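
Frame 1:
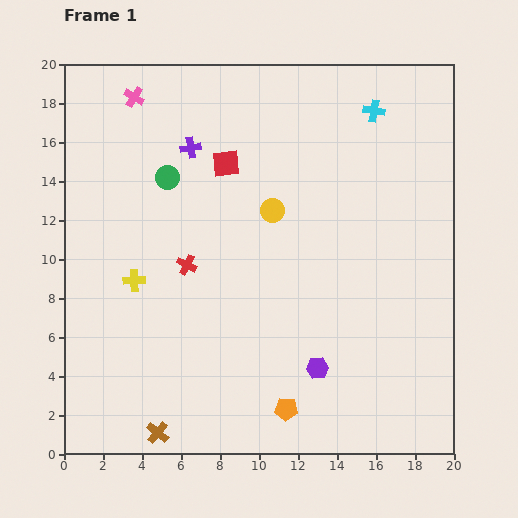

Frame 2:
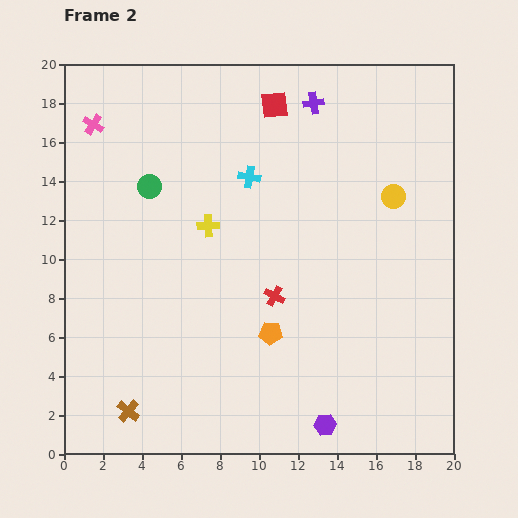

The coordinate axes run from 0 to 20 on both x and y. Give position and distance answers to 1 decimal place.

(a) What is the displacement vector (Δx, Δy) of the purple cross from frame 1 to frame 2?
(6.3, 2.3)

The purple cross was at (6.5, 15.7) in frame 1 and (12.8, 18.0) in frame 2.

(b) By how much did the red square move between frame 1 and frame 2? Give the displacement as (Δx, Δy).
(2.5, 3.0)

The red square was at (8.3, 14.9) in frame 1 and (10.8, 17.9) in frame 2.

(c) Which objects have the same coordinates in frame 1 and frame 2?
none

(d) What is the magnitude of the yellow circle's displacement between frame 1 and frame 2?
6.2

The yellow circle moved from (10.7, 12.5) to (16.9, 13.2), a distance of √(6.2² + 0.7²) ≈ 6.2.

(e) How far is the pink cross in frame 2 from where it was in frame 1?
2.5

The pink cross moved from (3.6, 18.3) to (1.5, 16.9), a distance of √(2.1² + 1.4²) ≈ 2.5.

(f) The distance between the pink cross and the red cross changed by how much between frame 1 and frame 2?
+3.8

Distance in frame 1: 9.0. Distance in frame 2: 12.8.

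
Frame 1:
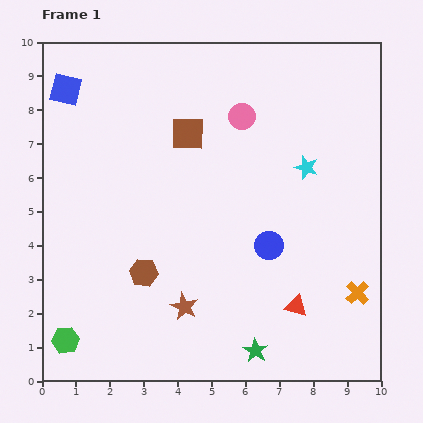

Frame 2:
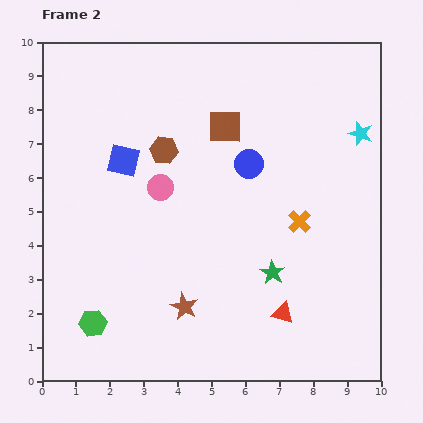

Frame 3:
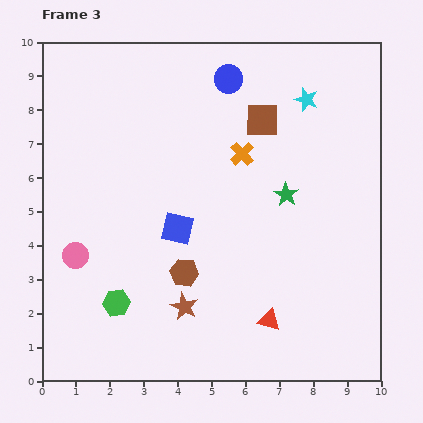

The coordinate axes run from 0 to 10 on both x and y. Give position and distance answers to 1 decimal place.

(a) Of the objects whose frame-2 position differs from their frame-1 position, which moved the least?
the red triangle

(moved 0.4)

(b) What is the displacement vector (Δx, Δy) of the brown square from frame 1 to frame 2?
(1.1, 0.2)

The brown square was at (4.3, 7.3) in frame 1 and (5.4, 7.5) in frame 2.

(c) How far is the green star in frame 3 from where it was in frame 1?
4.7

The green star moved from (6.3, 0.9) to (7.2, 5.5), a distance of √(0.9² + 4.6²) ≈ 4.7.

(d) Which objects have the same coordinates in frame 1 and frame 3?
the brown star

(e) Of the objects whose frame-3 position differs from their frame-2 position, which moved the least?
the red triangle

(moved 0.4)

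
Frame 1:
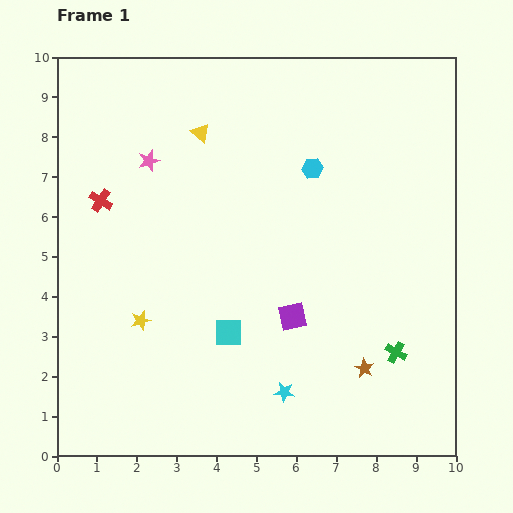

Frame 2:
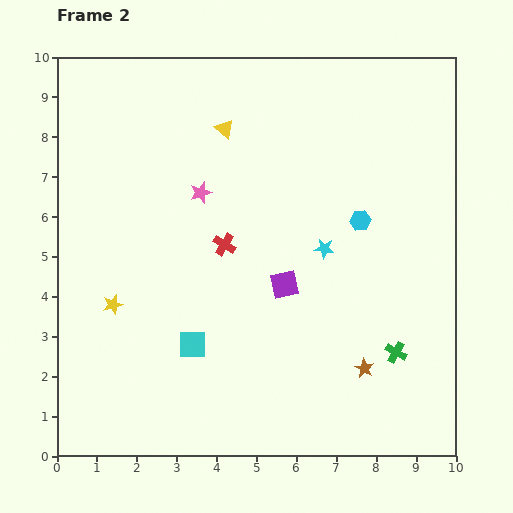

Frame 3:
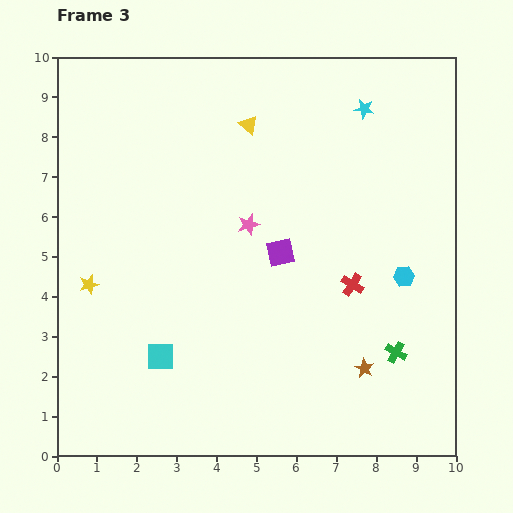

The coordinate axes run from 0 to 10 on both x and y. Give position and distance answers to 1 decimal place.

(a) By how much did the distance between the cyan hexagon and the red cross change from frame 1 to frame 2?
-1.9

Distance in frame 1: 5.4. Distance in frame 2: 3.5.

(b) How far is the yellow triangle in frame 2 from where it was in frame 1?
0.6

The yellow triangle moved from (3.6, 8.1) to (4.2, 8.2), a distance of √(0.6² + 0.1²) ≈ 0.6.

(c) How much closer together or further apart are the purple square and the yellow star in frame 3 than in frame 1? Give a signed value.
+1.1

Distance in frame 1: 3.8. Distance in frame 3: 4.9.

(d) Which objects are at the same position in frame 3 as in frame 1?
the green cross, the brown star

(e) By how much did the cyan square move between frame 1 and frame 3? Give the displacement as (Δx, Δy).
(-1.7, -0.6)

The cyan square was at (4.3, 3.1) in frame 1 and (2.6, 2.5) in frame 3.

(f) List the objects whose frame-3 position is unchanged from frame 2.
the green cross, the brown star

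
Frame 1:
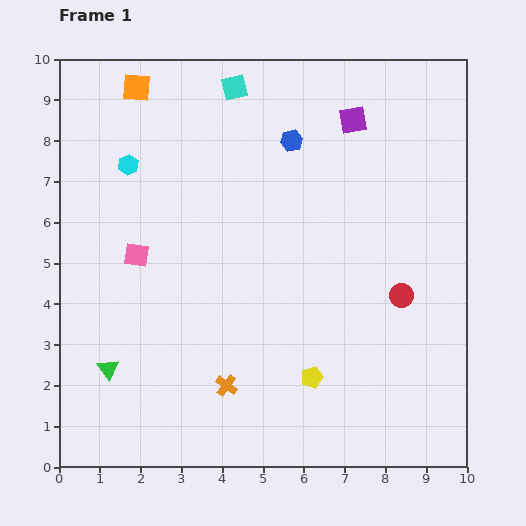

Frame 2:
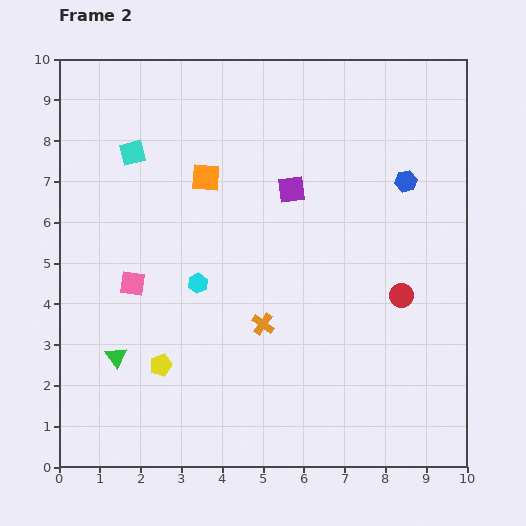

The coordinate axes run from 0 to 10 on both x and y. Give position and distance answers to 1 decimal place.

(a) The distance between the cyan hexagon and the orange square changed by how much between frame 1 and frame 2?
+0.7

Distance in frame 1: 1.9. Distance in frame 2: 2.6.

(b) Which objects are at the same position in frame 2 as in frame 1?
the red circle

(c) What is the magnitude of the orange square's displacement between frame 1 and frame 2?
2.8

The orange square moved from (1.9, 9.3) to (3.6, 7.1), a distance of √(1.7² + 2.2²) ≈ 2.8.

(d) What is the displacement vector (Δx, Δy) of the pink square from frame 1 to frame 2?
(-0.1, -0.7)

The pink square was at (1.9, 5.2) in frame 1 and (1.8, 4.5) in frame 2.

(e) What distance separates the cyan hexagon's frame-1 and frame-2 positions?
3.4

The cyan hexagon moved from (1.7, 7.4) to (3.4, 4.5), a distance of √(1.7² + 2.9²) ≈ 3.4.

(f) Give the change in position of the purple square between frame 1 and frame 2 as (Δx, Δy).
(-1.5, -1.7)

The purple square was at (7.2, 8.5) in frame 1 and (5.7, 6.8) in frame 2.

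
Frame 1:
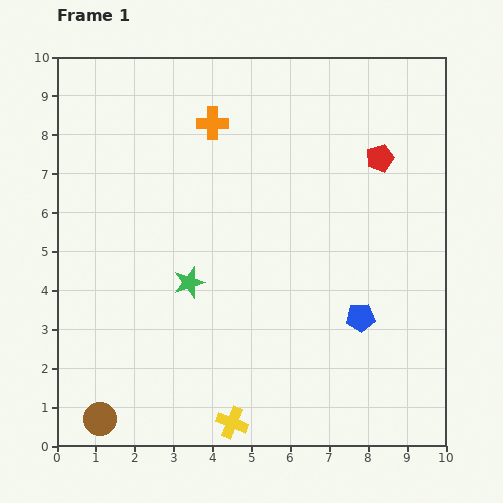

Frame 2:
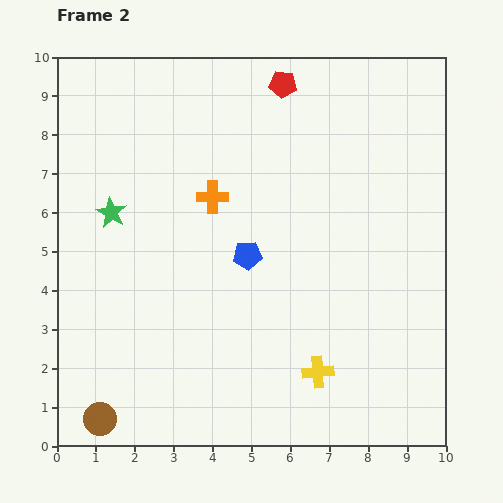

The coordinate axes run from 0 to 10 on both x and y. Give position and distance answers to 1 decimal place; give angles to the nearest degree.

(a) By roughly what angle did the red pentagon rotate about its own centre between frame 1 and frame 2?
24° clockwise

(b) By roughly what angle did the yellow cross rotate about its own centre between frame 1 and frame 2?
27° counter-clockwise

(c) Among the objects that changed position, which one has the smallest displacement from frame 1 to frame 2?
the orange cross

(moved 1.9)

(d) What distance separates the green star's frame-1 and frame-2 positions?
2.7

The green star moved from (3.4, 4.2) to (1.4, 6.0), a distance of √(2.0² + 1.8²) ≈ 2.7.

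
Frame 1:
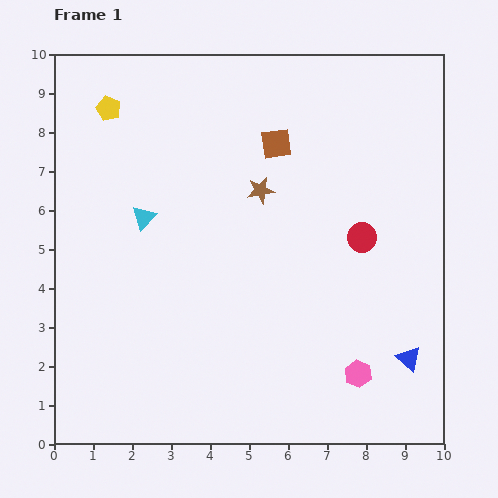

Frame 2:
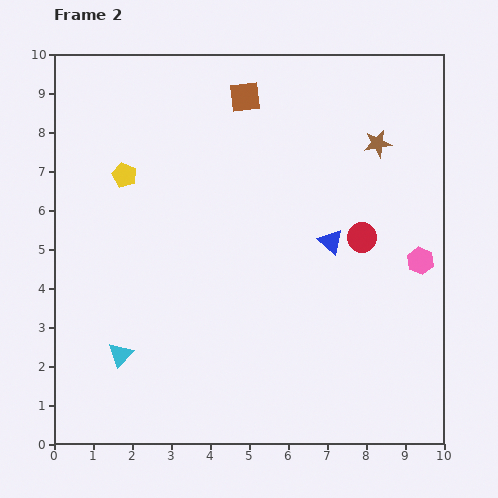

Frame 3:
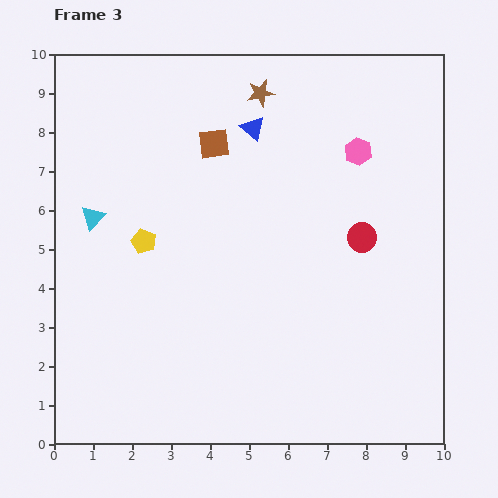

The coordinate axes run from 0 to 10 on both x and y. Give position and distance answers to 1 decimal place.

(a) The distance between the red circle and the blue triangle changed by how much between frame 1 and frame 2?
-2.5

Distance in frame 1: 3.3. Distance in frame 2: 0.8.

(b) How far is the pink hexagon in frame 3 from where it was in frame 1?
5.7

The pink hexagon moved from (7.8, 1.8) to (7.8, 7.5), a distance of √(0.0² + 5.7²) ≈ 5.7.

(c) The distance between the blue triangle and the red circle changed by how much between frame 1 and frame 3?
+0.7

Distance in frame 1: 3.3. Distance in frame 3: 4.0.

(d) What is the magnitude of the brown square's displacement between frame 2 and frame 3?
1.4

The brown square moved from (4.9, 8.9) to (4.1, 7.7), a distance of √(0.8² + 1.2²) ≈ 1.4.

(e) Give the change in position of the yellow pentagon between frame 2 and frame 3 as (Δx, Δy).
(0.5, -1.7)

The yellow pentagon was at (1.8, 6.9) in frame 2 and (2.3, 5.2) in frame 3.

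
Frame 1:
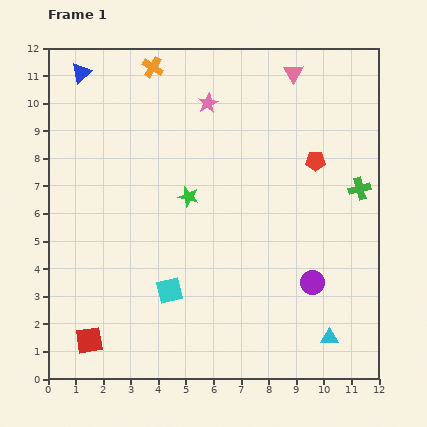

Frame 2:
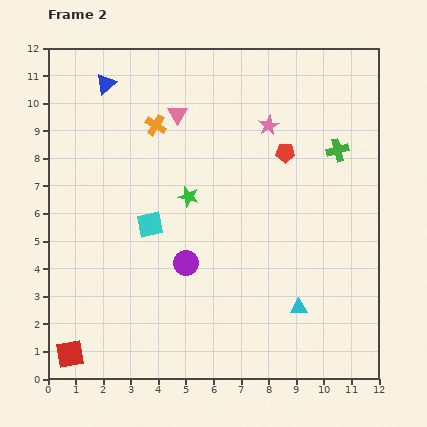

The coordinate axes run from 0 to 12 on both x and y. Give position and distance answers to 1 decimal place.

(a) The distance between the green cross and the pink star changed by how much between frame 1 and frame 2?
-3.6

Distance in frame 1: 6.3. Distance in frame 2: 2.7.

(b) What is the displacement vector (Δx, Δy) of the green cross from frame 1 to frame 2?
(-0.8, 1.4)

The green cross was at (11.3, 6.9) in frame 1 and (10.5, 8.3) in frame 2.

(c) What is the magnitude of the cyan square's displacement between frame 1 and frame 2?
2.5

The cyan square moved from (4.4, 3.2) to (3.7, 5.6), a distance of √(0.7² + 2.4²) ≈ 2.5.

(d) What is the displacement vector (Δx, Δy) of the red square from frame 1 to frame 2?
(-0.7, -0.5)

The red square was at (1.5, 1.4) in frame 1 and (0.8, 0.9) in frame 2.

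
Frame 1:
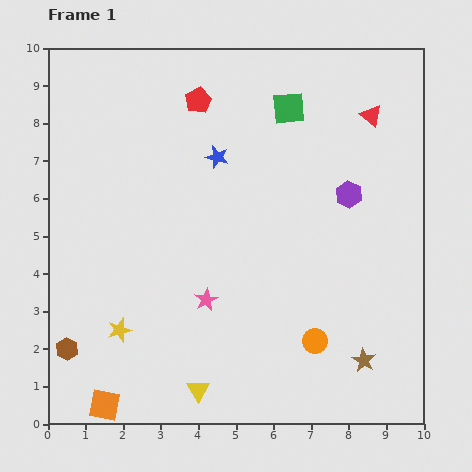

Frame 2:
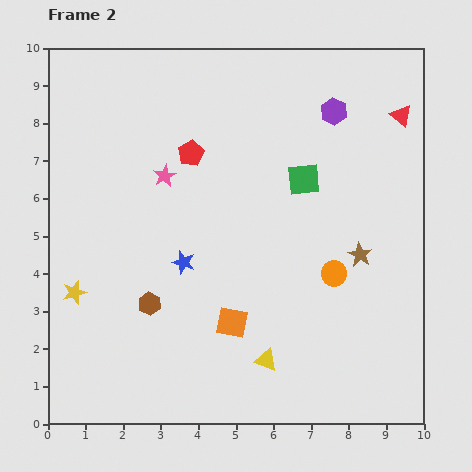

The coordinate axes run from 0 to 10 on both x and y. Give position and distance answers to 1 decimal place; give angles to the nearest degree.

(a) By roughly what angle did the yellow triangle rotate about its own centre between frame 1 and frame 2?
40° counter-clockwise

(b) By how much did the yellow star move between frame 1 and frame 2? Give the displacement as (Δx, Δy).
(-1.2, 1.0)

The yellow star was at (1.9, 2.5) in frame 1 and (0.7, 3.5) in frame 2.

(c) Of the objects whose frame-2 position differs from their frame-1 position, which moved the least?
the red triangle

(moved 0.8)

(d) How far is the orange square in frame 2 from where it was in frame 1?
4.0

The orange square moved from (1.5, 0.5) to (4.9, 2.7), a distance of √(3.4² + 2.2²) ≈ 4.0.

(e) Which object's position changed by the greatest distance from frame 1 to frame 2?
the orange square

(moved 4.0; next 3.5)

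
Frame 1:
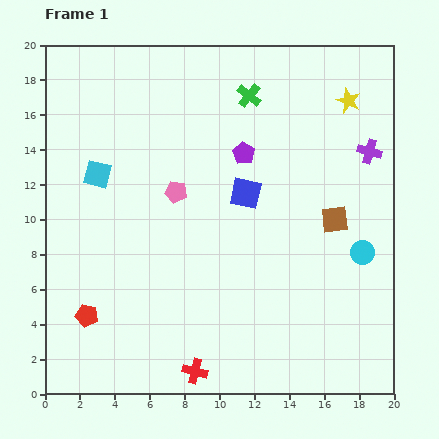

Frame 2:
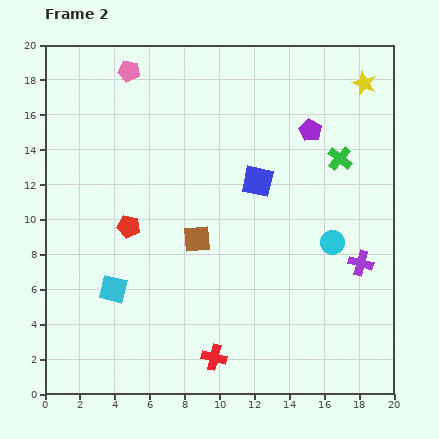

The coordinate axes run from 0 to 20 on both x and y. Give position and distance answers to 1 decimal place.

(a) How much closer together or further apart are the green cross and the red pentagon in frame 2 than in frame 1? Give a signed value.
-3.0

Distance in frame 1: 15.7. Distance in frame 2: 12.7.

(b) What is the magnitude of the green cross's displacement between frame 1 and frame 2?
6.3

The green cross moved from (11.7, 17.1) to (16.9, 13.5), a distance of √(5.2² + 3.6²) ≈ 6.3.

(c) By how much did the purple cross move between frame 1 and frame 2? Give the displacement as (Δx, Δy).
(-0.5, -6.4)

The purple cross was at (18.6, 13.9) in frame 1 and (18.1, 7.5) in frame 2.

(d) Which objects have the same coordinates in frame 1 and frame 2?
none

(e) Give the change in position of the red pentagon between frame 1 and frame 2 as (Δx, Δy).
(2.4, 5.1)

The red pentagon was at (2.4, 4.5) in frame 1 and (4.8, 9.6) in frame 2.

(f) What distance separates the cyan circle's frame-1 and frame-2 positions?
1.8

The cyan circle moved from (18.2, 8.1) to (16.5, 8.7), a distance of √(1.7² + 0.6²) ≈ 1.8.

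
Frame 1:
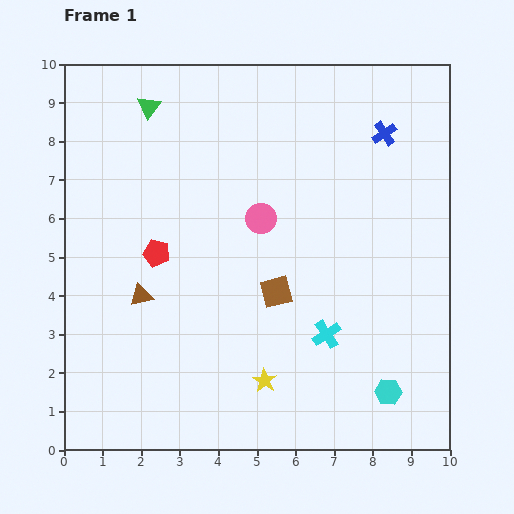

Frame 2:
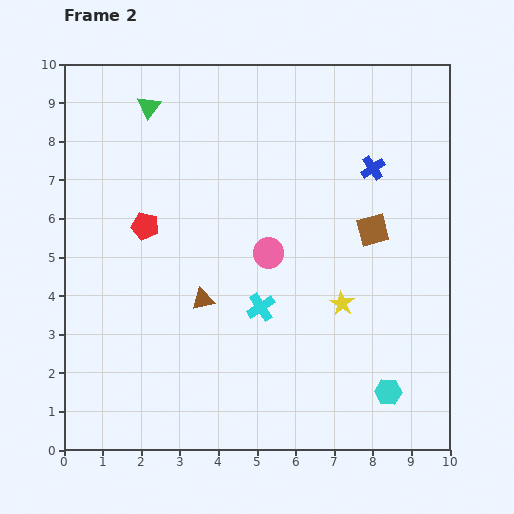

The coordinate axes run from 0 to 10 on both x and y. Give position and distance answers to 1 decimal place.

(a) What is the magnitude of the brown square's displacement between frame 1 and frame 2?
3.0

The brown square moved from (5.5, 4.1) to (8.0, 5.7), a distance of √(2.5² + 1.6²) ≈ 3.0.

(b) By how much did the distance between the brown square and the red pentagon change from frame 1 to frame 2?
+2.6

Distance in frame 1: 3.3. Distance in frame 2: 5.9.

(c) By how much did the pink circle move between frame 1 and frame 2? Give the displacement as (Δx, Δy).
(0.2, -0.9)

The pink circle was at (5.1, 6.0) in frame 1 and (5.3, 5.1) in frame 2.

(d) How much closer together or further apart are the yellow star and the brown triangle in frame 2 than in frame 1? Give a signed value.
-0.3

Distance in frame 1: 3.9. Distance in frame 2: 3.6.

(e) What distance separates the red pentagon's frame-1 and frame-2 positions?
0.8

The red pentagon moved from (2.4, 5.1) to (2.1, 5.8), a distance of √(0.3² + 0.7²) ≈ 0.8.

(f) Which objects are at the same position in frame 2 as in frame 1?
the green triangle, the cyan hexagon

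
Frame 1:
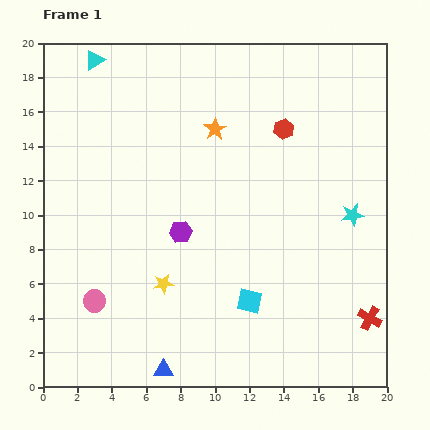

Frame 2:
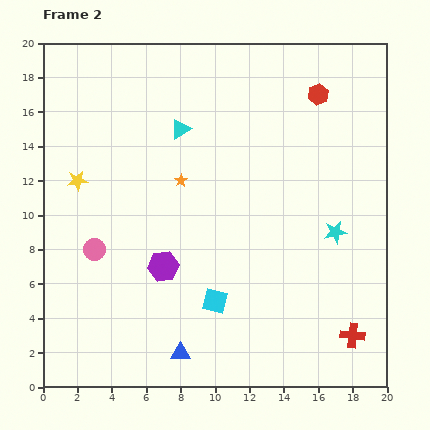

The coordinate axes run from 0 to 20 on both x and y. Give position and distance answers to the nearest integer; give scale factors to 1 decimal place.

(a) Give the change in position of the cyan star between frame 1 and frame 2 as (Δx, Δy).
(-1, -1)

The cyan star was at (18, 10) in frame 1 and (17, 9) in frame 2.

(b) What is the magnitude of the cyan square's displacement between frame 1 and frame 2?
2

The cyan square moved from (12, 5) to (10, 5), a distance of √(2² + 0²) ≈ 2.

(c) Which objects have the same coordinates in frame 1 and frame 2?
none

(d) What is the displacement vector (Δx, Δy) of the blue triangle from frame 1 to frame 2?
(1, 1)

The blue triangle was at (7, 1) in frame 1 and (8, 2) in frame 2.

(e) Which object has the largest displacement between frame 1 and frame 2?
the yellow star

(moved 8; next 6)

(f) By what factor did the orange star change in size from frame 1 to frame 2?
0.6×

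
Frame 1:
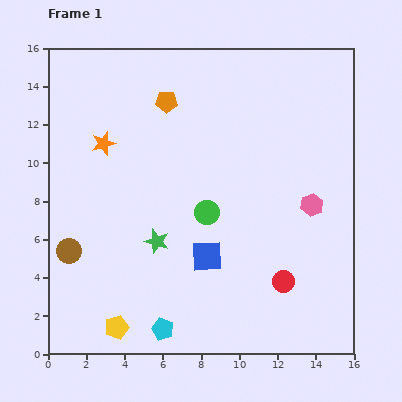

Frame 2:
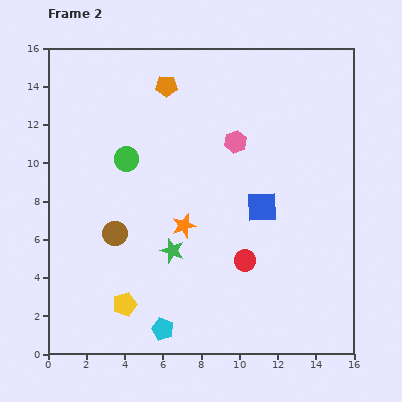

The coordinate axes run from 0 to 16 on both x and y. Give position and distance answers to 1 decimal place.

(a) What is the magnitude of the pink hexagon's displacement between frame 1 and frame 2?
5.2

The pink hexagon moved from (13.8, 7.8) to (9.8, 11.1), a distance of √(4.0² + 3.3²) ≈ 5.2.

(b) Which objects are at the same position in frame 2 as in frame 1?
the cyan pentagon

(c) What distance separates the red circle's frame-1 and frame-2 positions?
2.3

The red circle moved from (12.3, 3.8) to (10.3, 4.9), a distance of √(2.0² + 1.1²) ≈ 2.3.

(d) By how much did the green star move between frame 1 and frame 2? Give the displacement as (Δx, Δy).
(0.8, -0.5)

The green star was at (5.7, 5.9) in frame 1 and (6.5, 5.4) in frame 2.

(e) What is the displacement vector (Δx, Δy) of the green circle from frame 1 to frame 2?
(-4.2, 2.8)

The green circle was at (8.3, 7.4) in frame 1 and (4.1, 10.2) in frame 2.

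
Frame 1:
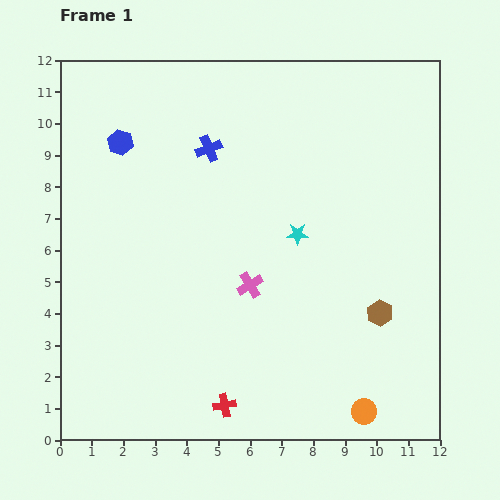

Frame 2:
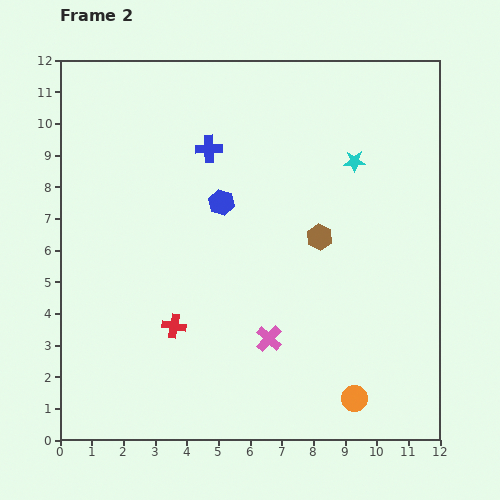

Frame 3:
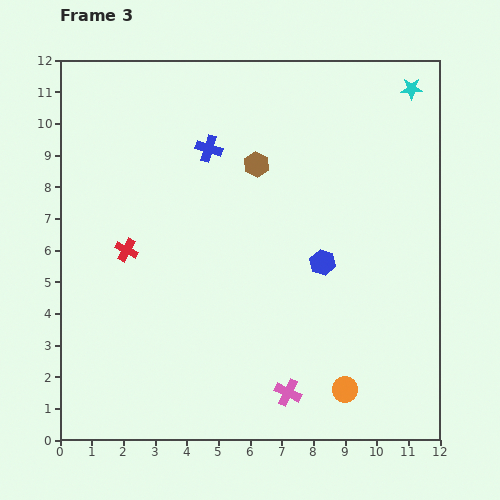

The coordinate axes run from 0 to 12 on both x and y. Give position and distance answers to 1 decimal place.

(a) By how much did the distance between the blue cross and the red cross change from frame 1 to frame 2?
-2.4

Distance in frame 1: 8.1. Distance in frame 2: 5.7.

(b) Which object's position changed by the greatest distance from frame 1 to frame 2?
the blue hexagon

(moved 3.7; next 3.1)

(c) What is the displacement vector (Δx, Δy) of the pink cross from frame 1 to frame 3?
(1.2, -3.4)

The pink cross was at (6.0, 4.9) in frame 1 and (7.2, 1.5) in frame 3.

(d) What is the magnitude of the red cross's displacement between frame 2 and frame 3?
2.8

The red cross moved from (3.6, 3.6) to (2.1, 6.0), a distance of √(1.5² + 2.4²) ≈ 2.8.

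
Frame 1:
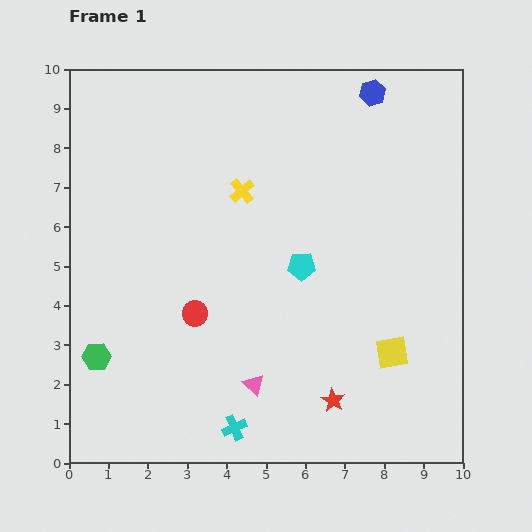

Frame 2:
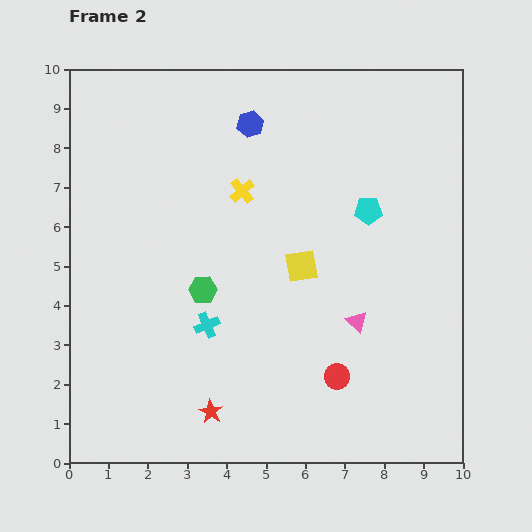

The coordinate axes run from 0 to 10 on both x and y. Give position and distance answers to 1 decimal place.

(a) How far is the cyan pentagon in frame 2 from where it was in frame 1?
2.2

The cyan pentagon moved from (5.9, 5.0) to (7.6, 6.4), a distance of √(1.7² + 1.4²) ≈ 2.2.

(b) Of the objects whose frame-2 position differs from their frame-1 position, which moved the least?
the cyan pentagon

(moved 2.2)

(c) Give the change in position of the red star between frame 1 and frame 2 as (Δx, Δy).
(-3.1, -0.3)

The red star was at (6.7, 1.6) in frame 1 and (3.6, 1.3) in frame 2.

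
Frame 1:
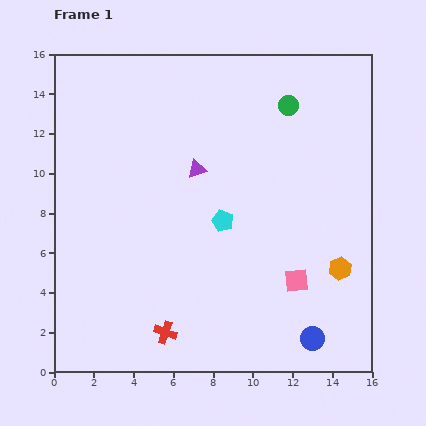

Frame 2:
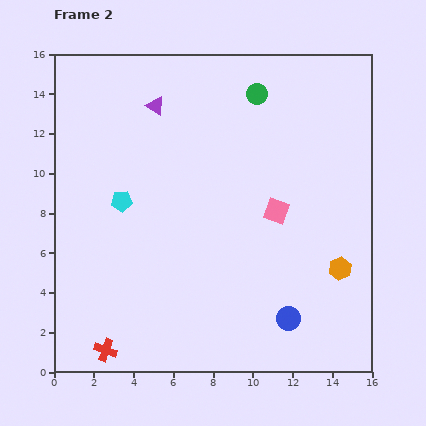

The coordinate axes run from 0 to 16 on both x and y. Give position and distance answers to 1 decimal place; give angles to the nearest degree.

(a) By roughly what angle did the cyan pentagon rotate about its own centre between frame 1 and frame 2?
26° counter-clockwise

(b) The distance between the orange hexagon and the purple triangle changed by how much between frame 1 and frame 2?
+3.6

Distance in frame 1: 8.8. Distance in frame 2: 12.4.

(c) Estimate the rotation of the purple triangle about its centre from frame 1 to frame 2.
50° clockwise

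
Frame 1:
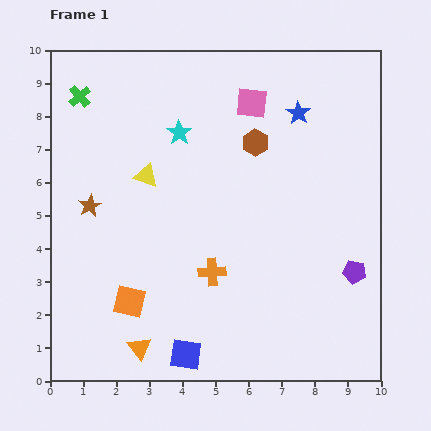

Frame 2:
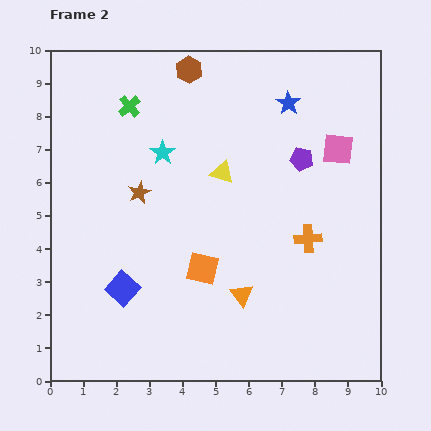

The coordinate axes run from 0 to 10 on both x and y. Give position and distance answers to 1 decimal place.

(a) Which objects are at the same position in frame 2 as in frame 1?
none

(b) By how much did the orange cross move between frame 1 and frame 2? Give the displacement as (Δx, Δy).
(2.9, 1.0)

The orange cross was at (4.9, 3.3) in frame 1 and (7.8, 4.3) in frame 2.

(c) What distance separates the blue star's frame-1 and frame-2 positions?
0.4

The blue star moved from (7.5, 8.1) to (7.2, 8.4), a distance of √(0.3² + 0.3²) ≈ 0.4.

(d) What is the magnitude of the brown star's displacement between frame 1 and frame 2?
1.6

The brown star moved from (1.2, 5.3) to (2.7, 5.7), a distance of √(1.5² + 0.4²) ≈ 1.6.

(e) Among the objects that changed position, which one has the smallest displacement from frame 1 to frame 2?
the blue star

(moved 0.4)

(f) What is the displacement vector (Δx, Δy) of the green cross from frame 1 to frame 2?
(1.5, -0.3)

The green cross was at (0.9, 8.6) in frame 1 and (2.4, 8.3) in frame 2.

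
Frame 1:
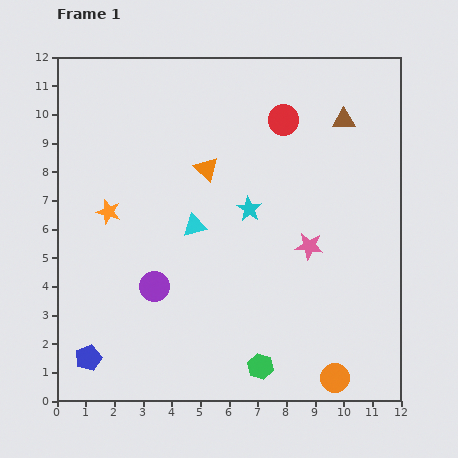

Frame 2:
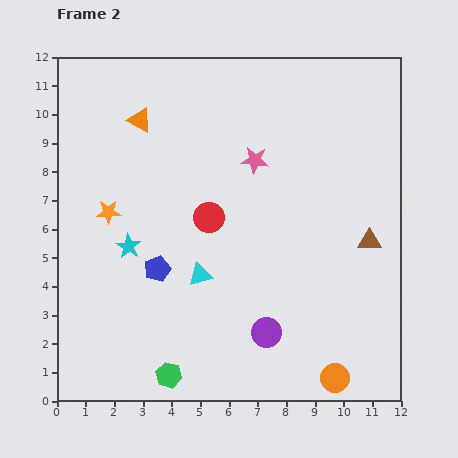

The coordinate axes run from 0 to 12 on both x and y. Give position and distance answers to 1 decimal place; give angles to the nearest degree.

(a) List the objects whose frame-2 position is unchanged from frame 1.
the orange star, the orange circle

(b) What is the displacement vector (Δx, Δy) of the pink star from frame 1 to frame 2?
(-1.9, 3.0)

The pink star was at (8.8, 5.4) in frame 1 and (6.9, 8.4) in frame 2.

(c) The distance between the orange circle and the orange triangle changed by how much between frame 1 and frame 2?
+2.7

Distance in frame 1: 8.6. Distance in frame 2: 11.3.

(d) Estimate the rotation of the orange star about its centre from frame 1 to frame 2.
17° counter-clockwise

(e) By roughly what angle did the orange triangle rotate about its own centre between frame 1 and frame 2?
17° counter-clockwise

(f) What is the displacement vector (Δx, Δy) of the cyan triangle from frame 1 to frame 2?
(0.2, -1.7)

The cyan triangle was at (4.8, 6.1) in frame 1 and (5.0, 4.4) in frame 2.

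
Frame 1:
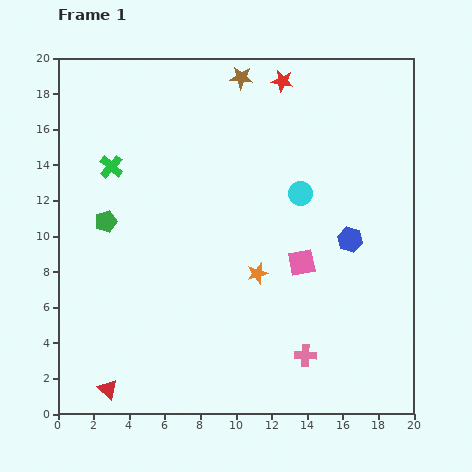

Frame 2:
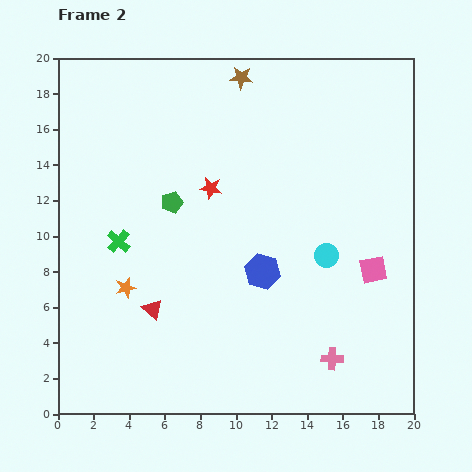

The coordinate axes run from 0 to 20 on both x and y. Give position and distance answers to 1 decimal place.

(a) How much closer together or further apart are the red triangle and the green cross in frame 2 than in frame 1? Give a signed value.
-8.3

Distance in frame 1: 12.5. Distance in frame 2: 4.2.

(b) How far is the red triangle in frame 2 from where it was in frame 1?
5.1

The red triangle moved from (2.8, 1.4) to (5.3, 5.9), a distance of √(2.5² + 4.5²) ≈ 5.1.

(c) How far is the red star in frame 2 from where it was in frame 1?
7.2

The red star moved from (12.6, 18.7) to (8.6, 12.7), a distance of √(4.0² + 6.0²) ≈ 7.2.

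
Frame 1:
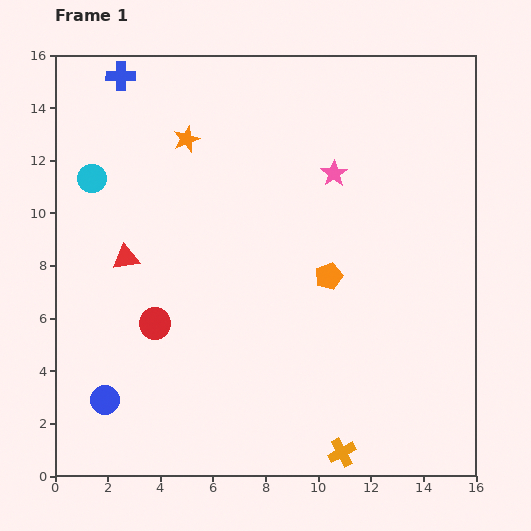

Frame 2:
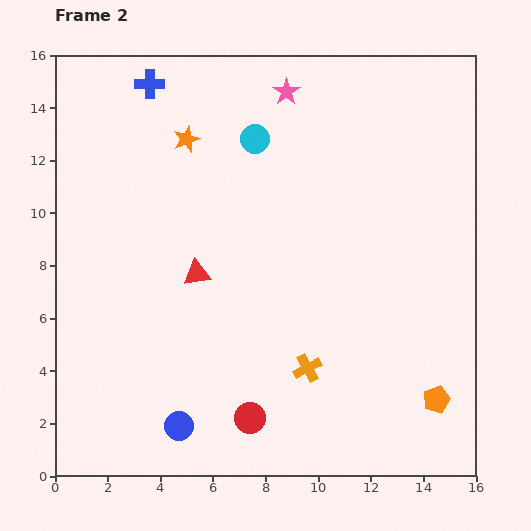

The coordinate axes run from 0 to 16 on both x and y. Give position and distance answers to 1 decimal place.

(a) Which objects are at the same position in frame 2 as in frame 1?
the orange star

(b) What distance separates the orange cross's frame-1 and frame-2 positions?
3.5

The orange cross moved from (10.9, 0.9) to (9.6, 4.1), a distance of √(1.3² + 3.2²) ≈ 3.5.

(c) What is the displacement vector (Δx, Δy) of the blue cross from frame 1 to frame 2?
(1.1, -0.3)

The blue cross was at (2.5, 15.2) in frame 1 and (3.6, 14.9) in frame 2.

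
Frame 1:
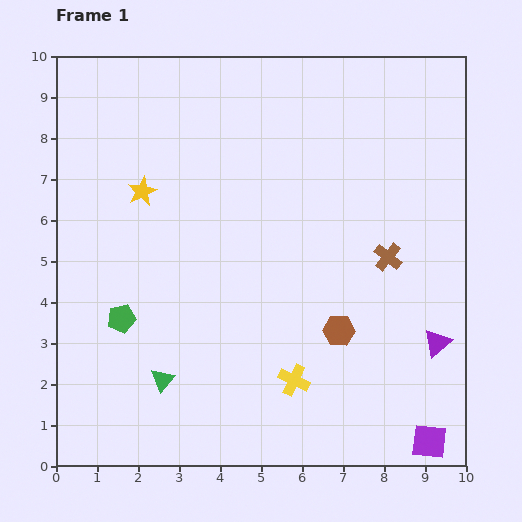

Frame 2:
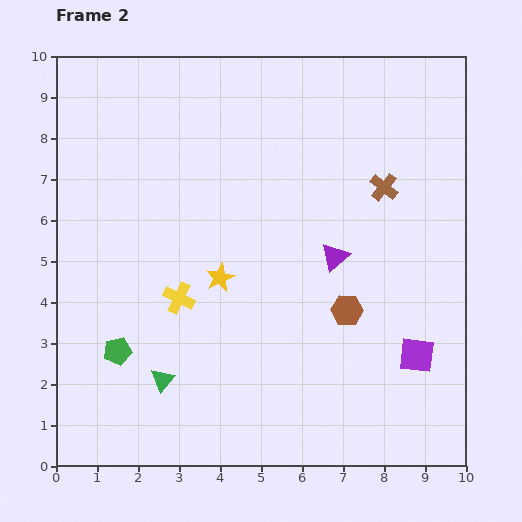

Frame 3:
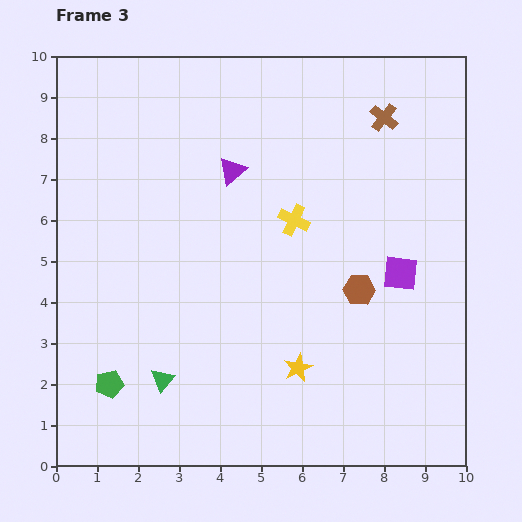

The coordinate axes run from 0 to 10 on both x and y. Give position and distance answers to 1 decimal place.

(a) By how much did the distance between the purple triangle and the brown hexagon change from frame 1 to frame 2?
-1.1

Distance in frame 1: 2.4. Distance in frame 2: 1.3.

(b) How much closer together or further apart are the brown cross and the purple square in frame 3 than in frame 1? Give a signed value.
-0.8

Distance in frame 1: 4.6. Distance in frame 3: 3.8.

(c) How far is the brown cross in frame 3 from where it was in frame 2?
1.7

The brown cross moved from (8.0, 6.8) to (8.0, 8.5), a distance of √(0.0² + 1.7²) ≈ 1.7.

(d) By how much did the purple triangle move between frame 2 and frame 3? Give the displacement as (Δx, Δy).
(-2.5, 2.1)

The purple triangle was at (6.8, 5.1) in frame 2 and (4.3, 7.2) in frame 3.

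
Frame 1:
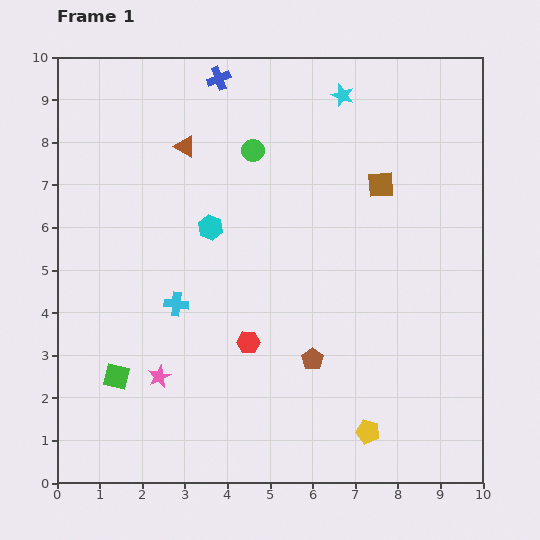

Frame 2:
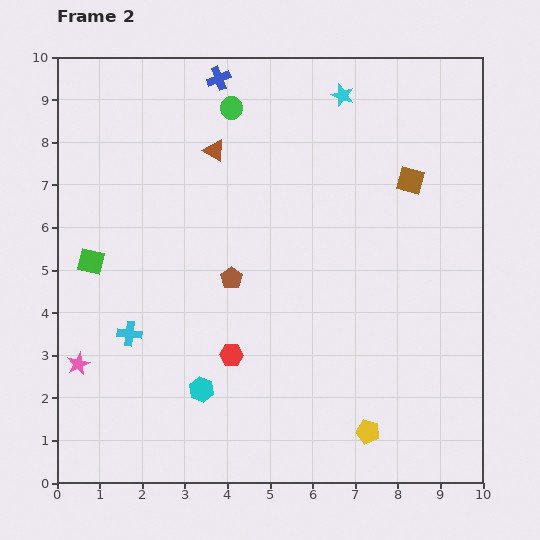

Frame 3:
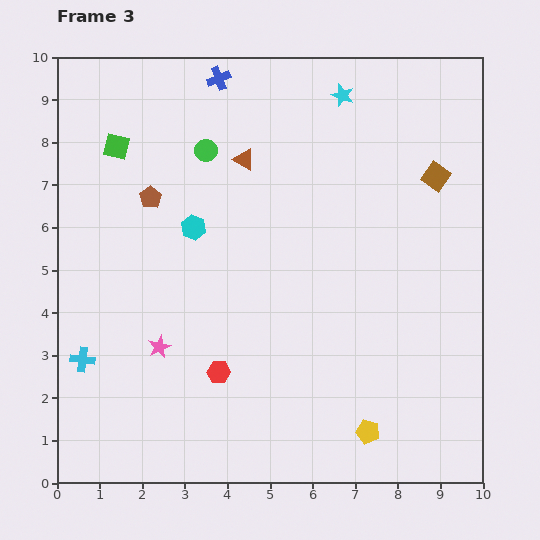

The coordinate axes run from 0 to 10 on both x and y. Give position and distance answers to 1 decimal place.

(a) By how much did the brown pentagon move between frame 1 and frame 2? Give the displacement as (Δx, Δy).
(-1.9, 1.9)

The brown pentagon was at (6.0, 2.9) in frame 1 and (4.1, 4.8) in frame 2.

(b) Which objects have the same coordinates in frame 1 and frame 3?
the yellow pentagon, the cyan star, the blue cross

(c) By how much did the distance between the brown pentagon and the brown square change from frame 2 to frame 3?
+1.9

Distance in frame 2: 4.8. Distance in frame 3: 6.7.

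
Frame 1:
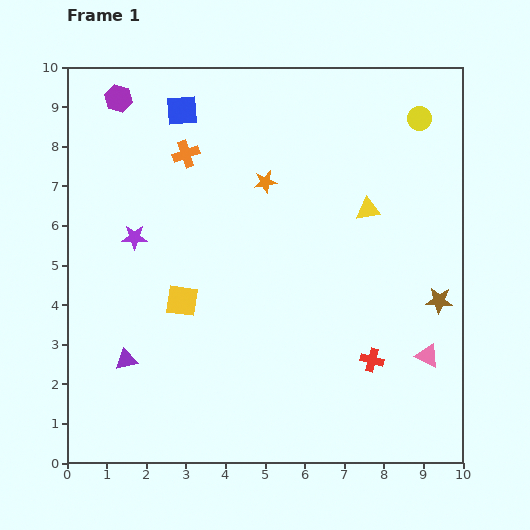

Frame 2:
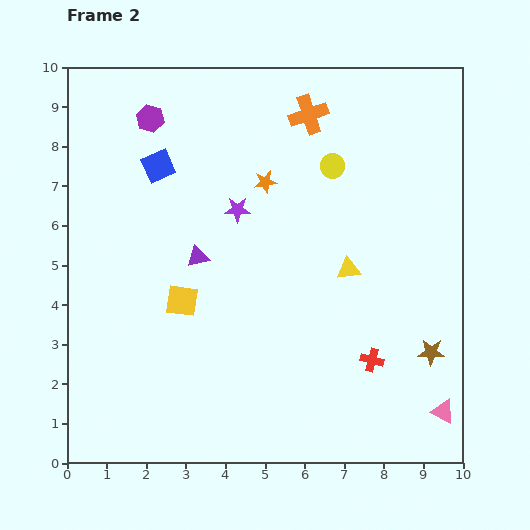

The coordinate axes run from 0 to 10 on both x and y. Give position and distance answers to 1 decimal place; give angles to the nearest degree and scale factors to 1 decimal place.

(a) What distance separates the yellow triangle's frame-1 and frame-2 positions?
1.6

The yellow triangle moved from (7.6, 6.4) to (7.1, 4.9), a distance of √(0.5² + 1.5²) ≈ 1.6.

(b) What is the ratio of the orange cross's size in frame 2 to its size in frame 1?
1.5×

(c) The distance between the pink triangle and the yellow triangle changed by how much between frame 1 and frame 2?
+0.3

Distance in frame 1: 4.0. Distance in frame 2: 4.3.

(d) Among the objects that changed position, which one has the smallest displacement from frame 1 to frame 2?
the purple hexagon

(moved 0.9)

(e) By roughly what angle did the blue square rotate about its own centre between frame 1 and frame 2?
19° counter-clockwise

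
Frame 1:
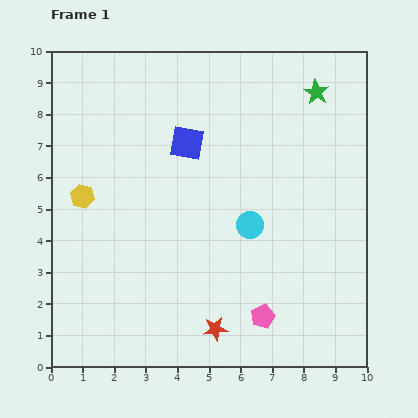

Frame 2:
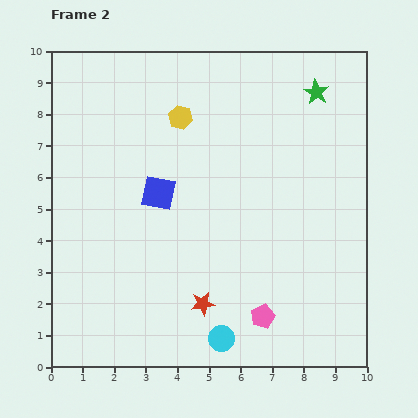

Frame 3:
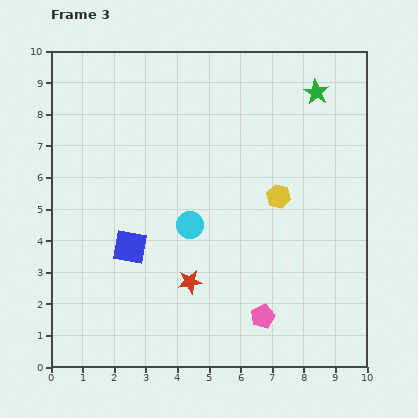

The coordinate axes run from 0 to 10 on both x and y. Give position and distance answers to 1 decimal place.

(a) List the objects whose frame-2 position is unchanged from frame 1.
the green star, the pink pentagon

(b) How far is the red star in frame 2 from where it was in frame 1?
0.9

The red star moved from (5.2, 1.2) to (4.8, 2.0), a distance of √(0.4² + 0.8²) ≈ 0.9.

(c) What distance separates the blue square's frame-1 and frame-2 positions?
1.8

The blue square moved from (4.3, 7.1) to (3.4, 5.5), a distance of √(0.9² + 1.6²) ≈ 1.8.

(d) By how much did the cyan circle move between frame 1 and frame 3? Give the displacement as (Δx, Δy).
(-1.9, 0.0)

The cyan circle was at (6.3, 4.5) in frame 1 and (4.4, 4.5) in frame 3.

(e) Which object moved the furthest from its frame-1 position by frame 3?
the yellow hexagon

(moved 6.2; next 3.8)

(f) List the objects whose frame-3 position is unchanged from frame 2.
the green star, the pink pentagon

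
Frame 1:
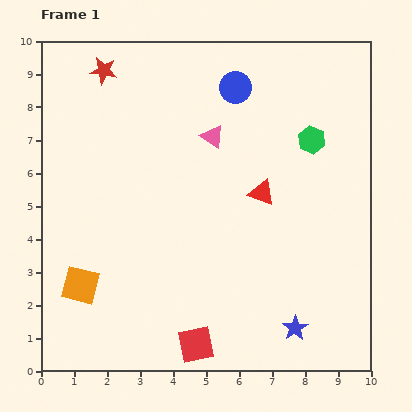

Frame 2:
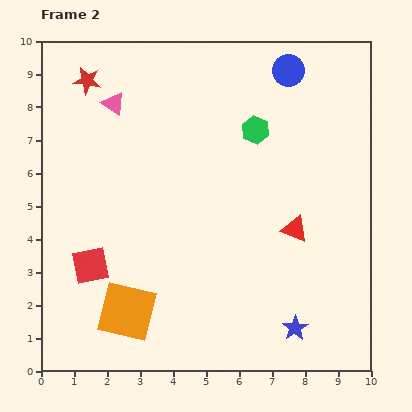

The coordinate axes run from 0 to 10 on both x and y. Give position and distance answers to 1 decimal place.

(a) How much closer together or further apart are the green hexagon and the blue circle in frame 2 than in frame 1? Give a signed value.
-0.7

Distance in frame 1: 2.8. Distance in frame 2: 2.1.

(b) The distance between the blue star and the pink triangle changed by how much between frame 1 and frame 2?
+2.4

Distance in frame 1: 6.3. Distance in frame 2: 8.7.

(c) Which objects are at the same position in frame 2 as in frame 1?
the blue star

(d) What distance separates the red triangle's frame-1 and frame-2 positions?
1.5

The red triangle moved from (6.7, 5.4) to (7.7, 4.3), a distance of √(1.0² + 1.1²) ≈ 1.5.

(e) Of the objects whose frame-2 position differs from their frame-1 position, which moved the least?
the red star

(moved 0.6)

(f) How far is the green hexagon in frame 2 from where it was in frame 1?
1.7

The green hexagon moved from (8.2, 7.0) to (6.5, 7.3), a distance of √(1.7² + 0.3²) ≈ 1.7.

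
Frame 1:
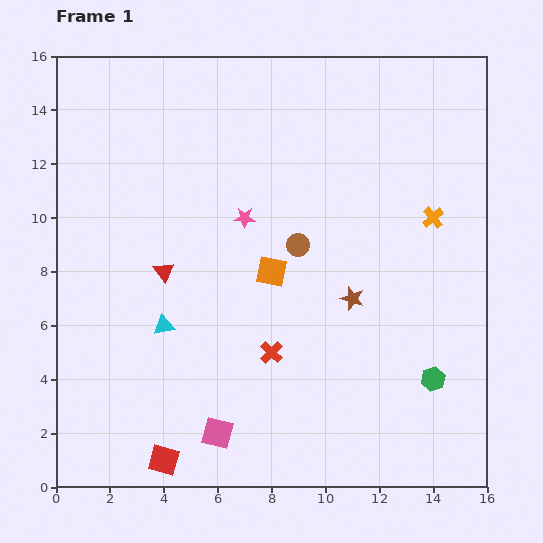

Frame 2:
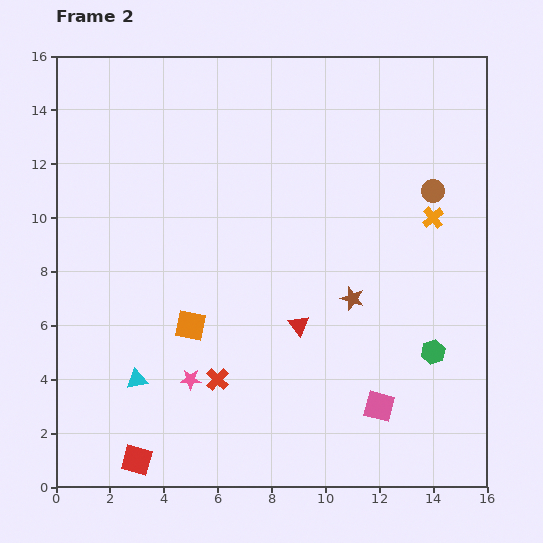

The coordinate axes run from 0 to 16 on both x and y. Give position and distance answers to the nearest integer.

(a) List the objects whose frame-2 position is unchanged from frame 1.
the orange cross, the brown star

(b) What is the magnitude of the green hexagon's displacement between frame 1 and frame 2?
1

The green hexagon moved from (14, 4) to (14, 5), a distance of √(0² + 1²) ≈ 1.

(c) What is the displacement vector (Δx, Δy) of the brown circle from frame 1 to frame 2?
(5, 2)

The brown circle was at (9, 9) in frame 1 and (14, 11) in frame 2.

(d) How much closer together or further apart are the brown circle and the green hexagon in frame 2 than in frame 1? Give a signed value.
-1

Distance in frame 1: 7. Distance in frame 2: 6.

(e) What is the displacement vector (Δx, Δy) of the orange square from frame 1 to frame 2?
(-3, -2)

The orange square was at (8, 8) in frame 1 and (5, 6) in frame 2.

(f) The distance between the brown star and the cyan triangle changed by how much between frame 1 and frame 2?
+2

Distance in frame 1: 7. Distance in frame 2: 9.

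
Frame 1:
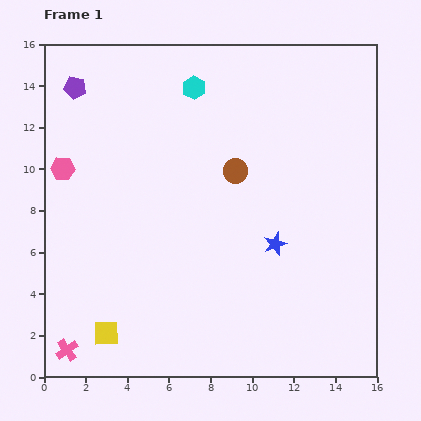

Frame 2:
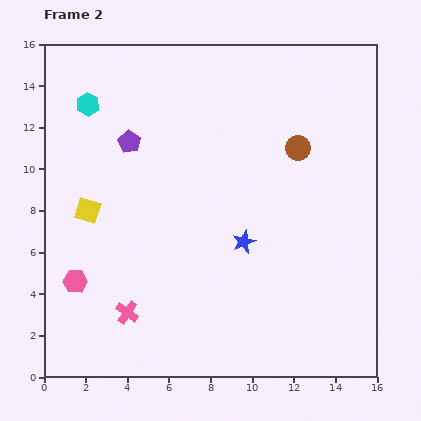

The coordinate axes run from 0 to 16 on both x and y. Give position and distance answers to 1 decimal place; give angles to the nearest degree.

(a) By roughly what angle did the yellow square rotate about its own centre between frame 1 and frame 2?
19° clockwise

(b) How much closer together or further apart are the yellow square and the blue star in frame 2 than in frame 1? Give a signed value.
-1.6

Distance in frame 1: 9.2. Distance in frame 2: 7.6.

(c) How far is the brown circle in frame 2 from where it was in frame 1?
3.2

The brown circle moved from (9.2, 9.9) to (12.2, 11.0), a distance of √(3.0² + 1.1²) ≈ 3.2.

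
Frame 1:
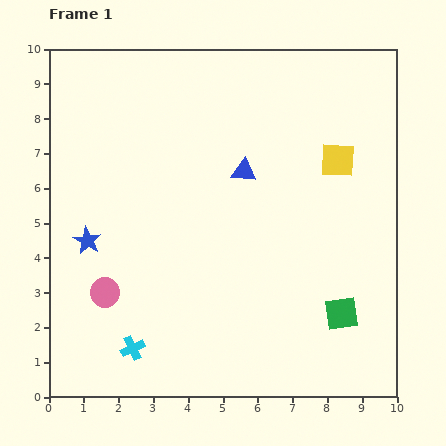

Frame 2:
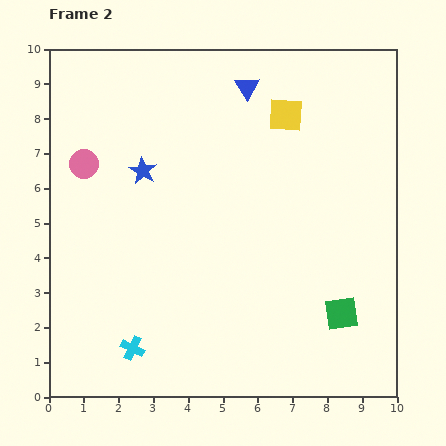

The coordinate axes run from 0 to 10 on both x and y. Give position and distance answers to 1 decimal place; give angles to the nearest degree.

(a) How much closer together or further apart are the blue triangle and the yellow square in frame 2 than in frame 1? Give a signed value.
-1.3

Distance in frame 1: 2.7. Distance in frame 2: 1.4.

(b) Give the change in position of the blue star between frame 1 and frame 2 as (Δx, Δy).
(1.6, 2.0)

The blue star was at (1.1, 4.5) in frame 1 and (2.7, 6.5) in frame 2.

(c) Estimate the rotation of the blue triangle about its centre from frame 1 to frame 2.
55° clockwise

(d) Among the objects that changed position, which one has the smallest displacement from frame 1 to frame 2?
the yellow square

(moved 2.0)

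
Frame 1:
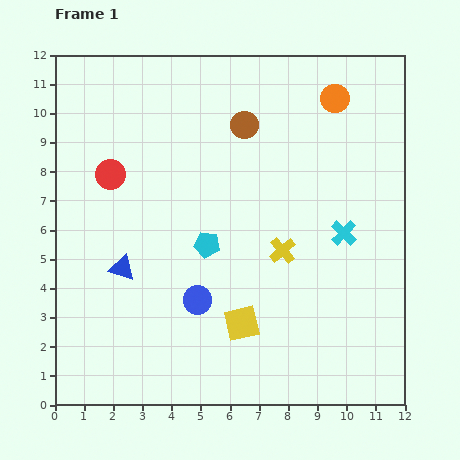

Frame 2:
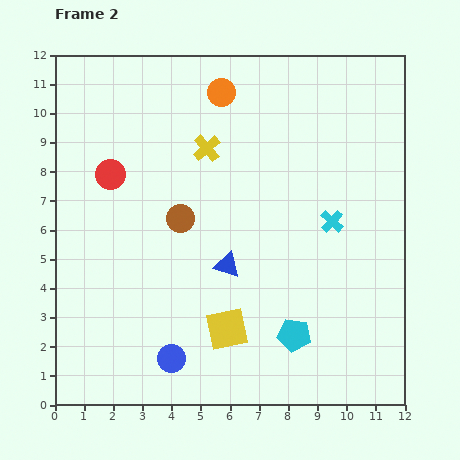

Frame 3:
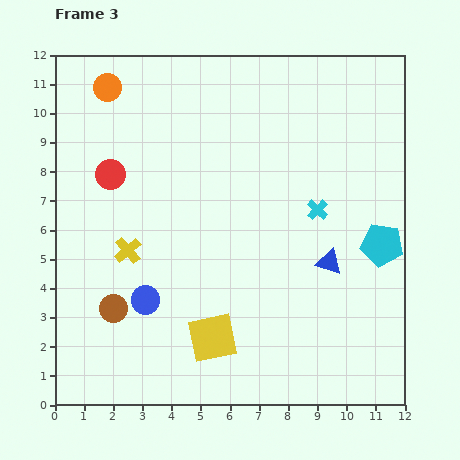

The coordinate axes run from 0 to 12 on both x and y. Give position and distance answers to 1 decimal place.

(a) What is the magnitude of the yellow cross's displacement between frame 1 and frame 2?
4.4

The yellow cross moved from (7.8, 5.3) to (5.2, 8.8), a distance of √(2.6² + 3.5²) ≈ 4.4.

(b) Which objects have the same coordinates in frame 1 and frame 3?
the red circle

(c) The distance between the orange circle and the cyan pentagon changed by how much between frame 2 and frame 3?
+2.1

Distance in frame 2: 8.7. Distance in frame 3: 10.8.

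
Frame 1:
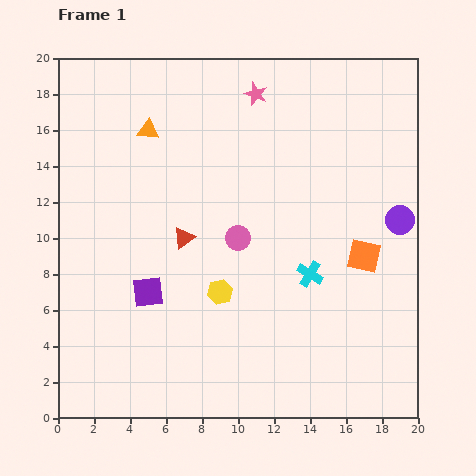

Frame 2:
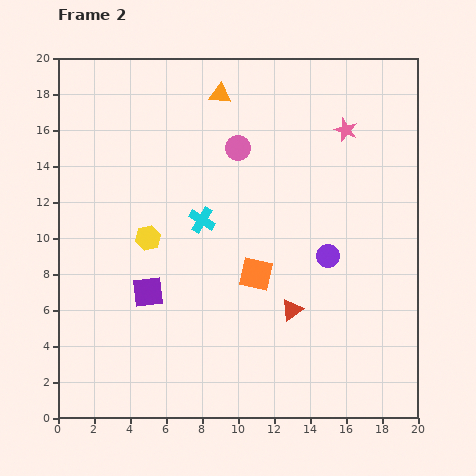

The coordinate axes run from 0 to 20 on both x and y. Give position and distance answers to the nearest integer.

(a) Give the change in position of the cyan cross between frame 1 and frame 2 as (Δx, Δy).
(-6, 3)

The cyan cross was at (14, 8) in frame 1 and (8, 11) in frame 2.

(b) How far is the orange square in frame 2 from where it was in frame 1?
6

The orange square moved from (17, 9) to (11, 8), a distance of √(6² + 1²) ≈ 6.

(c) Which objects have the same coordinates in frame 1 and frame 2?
the purple square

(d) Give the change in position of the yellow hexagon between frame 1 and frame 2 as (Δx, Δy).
(-4, 3)

The yellow hexagon was at (9, 7) in frame 1 and (5, 10) in frame 2.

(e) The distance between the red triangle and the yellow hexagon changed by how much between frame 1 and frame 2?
+5

Distance in frame 1: 4. Distance in frame 2: 9.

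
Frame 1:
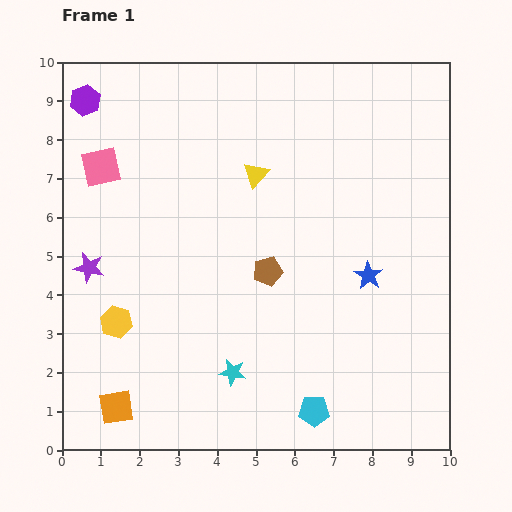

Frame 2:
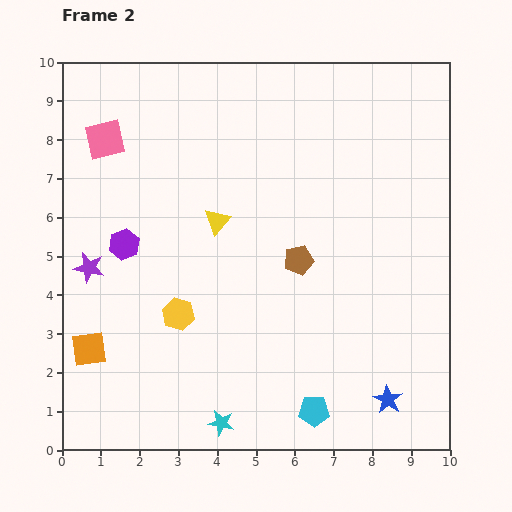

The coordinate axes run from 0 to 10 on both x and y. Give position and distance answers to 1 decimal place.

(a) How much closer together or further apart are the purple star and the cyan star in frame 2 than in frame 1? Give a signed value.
+0.6

Distance in frame 1: 4.6. Distance in frame 2: 5.2.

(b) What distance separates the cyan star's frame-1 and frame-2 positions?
1.3

The cyan star moved from (4.4, 2.0) to (4.1, 0.7), a distance of √(0.3² + 1.3²) ≈ 1.3.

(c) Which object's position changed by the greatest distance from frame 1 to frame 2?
the purple hexagon

(moved 3.8; next 3.2)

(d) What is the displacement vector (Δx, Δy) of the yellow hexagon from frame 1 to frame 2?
(1.6, 0.2)

The yellow hexagon was at (1.4, 3.3) in frame 1 and (3.0, 3.5) in frame 2.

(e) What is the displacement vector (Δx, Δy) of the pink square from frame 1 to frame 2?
(0.1, 0.7)

The pink square was at (1.0, 7.3) in frame 1 and (1.1, 8.0) in frame 2.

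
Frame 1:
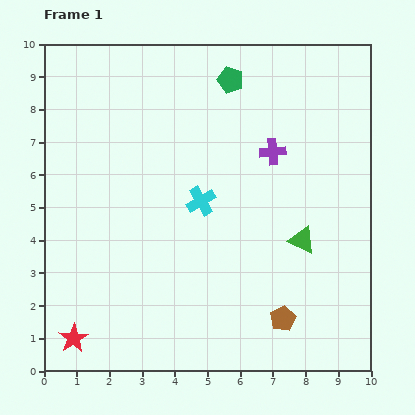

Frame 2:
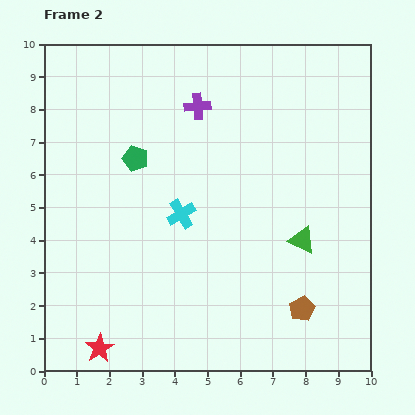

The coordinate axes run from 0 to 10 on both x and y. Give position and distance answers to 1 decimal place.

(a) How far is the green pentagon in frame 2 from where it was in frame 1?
3.8

The green pentagon moved from (5.7, 8.9) to (2.8, 6.5), a distance of √(2.9² + 2.4²) ≈ 3.8.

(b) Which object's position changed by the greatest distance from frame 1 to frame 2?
the green pentagon

(moved 3.8; next 2.7)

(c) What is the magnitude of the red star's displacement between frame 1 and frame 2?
0.9

The red star moved from (0.9, 1.0) to (1.7, 0.7), a distance of √(0.8² + 0.3²) ≈ 0.9.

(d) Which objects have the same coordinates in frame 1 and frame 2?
the green triangle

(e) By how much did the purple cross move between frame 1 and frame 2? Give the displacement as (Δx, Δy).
(-2.3, 1.4)

The purple cross was at (7.0, 6.7) in frame 1 and (4.7, 8.1) in frame 2.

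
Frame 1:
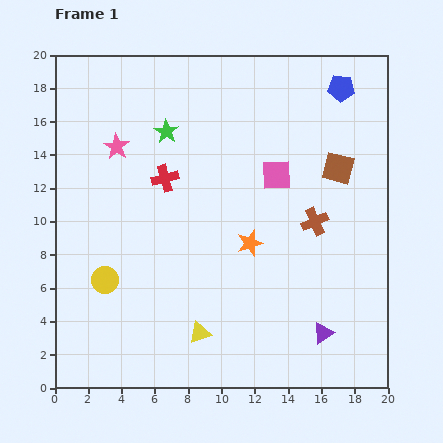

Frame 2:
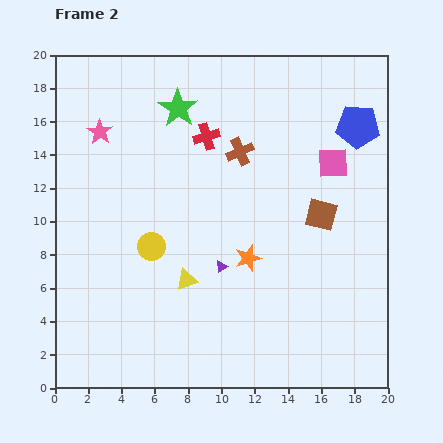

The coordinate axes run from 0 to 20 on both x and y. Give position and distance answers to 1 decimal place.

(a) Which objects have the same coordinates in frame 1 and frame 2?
none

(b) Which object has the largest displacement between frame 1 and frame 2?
the purple triangle

(moved 7.3; next 6.2)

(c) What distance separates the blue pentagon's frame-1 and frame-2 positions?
2.5

The blue pentagon moved from (17.2, 18.0) to (18.2, 15.7), a distance of √(1.0² + 2.3²) ≈ 2.5.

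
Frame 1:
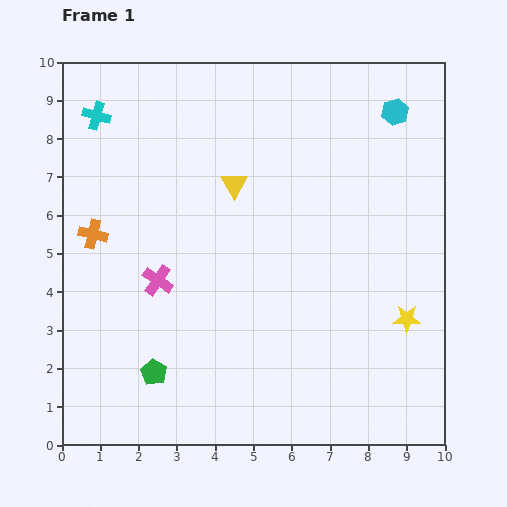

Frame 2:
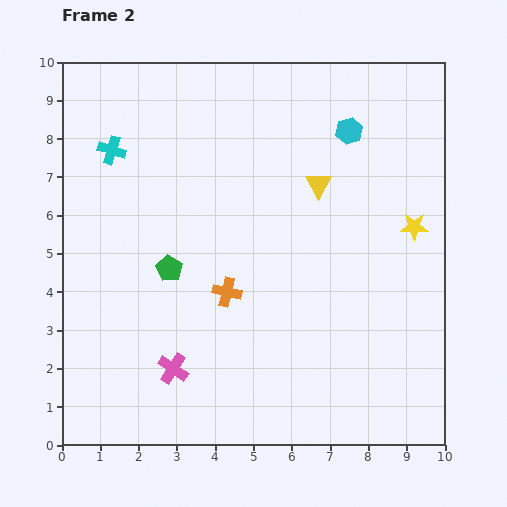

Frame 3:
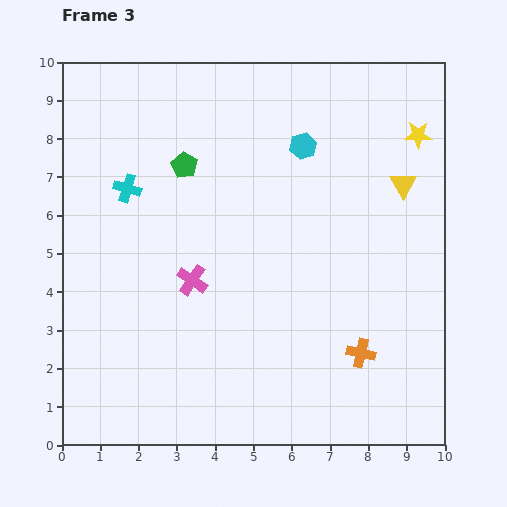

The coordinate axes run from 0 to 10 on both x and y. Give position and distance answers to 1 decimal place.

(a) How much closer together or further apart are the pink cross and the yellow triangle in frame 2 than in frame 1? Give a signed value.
+2.9

Distance in frame 1: 3.2. Distance in frame 2: 6.1.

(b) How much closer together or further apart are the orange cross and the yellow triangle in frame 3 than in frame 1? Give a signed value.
+0.6

Distance in frame 1: 3.9. Distance in frame 3: 4.5.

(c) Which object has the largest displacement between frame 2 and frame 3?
the orange cross

(moved 3.8; next 2.7)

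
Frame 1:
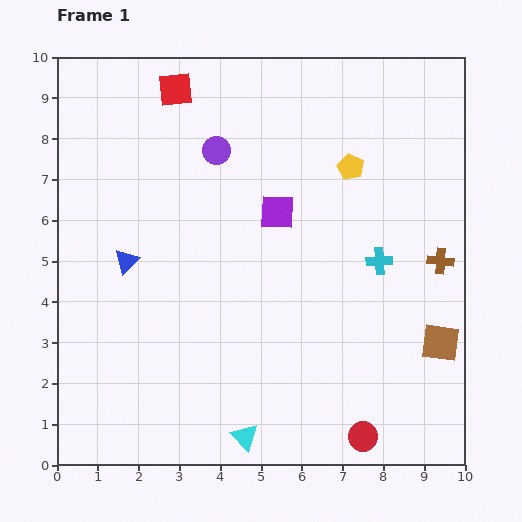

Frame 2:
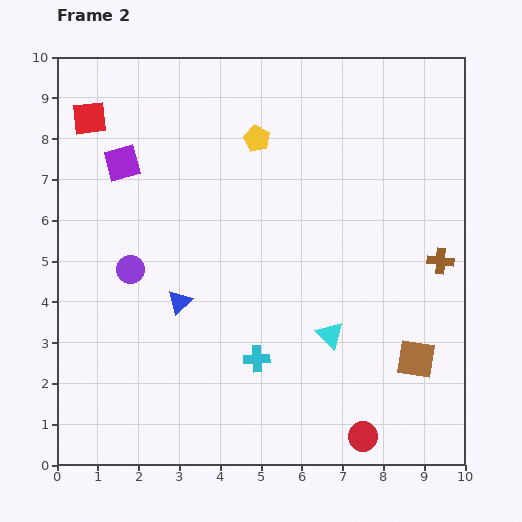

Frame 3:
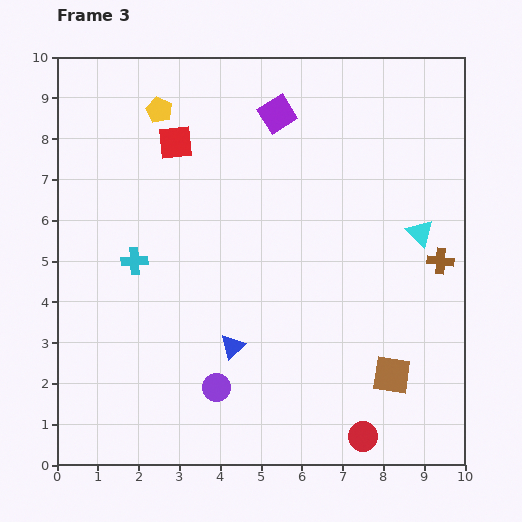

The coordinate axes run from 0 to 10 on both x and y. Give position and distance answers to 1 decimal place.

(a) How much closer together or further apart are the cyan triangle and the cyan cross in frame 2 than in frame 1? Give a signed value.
-3.5

Distance in frame 1: 5.4. Distance in frame 2: 1.9.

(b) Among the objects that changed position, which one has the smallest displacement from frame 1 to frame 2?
the brown square

(moved 0.7)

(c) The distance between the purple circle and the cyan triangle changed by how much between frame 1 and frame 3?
-0.7

Distance in frame 1: 7.0. Distance in frame 3: 6.3.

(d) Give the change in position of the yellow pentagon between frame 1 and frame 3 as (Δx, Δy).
(-4.7, 1.4)

The yellow pentagon was at (7.2, 7.3) in frame 1 and (2.5, 8.7) in frame 3.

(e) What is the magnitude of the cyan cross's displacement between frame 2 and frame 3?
3.8

The cyan cross moved from (4.9, 2.6) to (1.9, 5.0), a distance of √(3.0² + 2.4²) ≈ 3.8.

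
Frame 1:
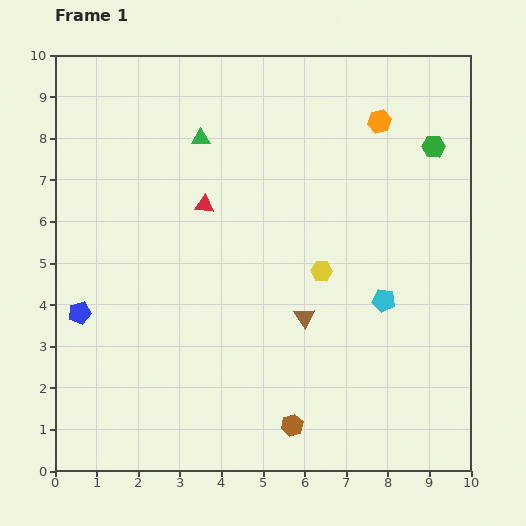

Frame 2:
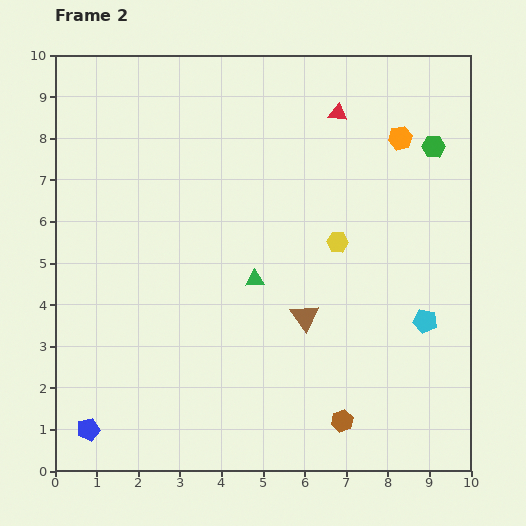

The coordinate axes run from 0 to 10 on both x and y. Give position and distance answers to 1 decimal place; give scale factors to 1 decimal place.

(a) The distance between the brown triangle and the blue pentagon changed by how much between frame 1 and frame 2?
+0.5

Distance in frame 1: 5.4. Distance in frame 2: 5.9.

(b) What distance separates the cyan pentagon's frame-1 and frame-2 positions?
1.1

The cyan pentagon moved from (7.9, 4.1) to (8.9, 3.6), a distance of √(1.0² + 0.5²) ≈ 1.1.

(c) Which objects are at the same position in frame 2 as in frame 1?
the brown triangle, the green hexagon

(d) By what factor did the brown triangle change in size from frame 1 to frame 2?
1.4×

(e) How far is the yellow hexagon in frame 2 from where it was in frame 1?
0.8

The yellow hexagon moved from (6.4, 4.8) to (6.8, 5.5), a distance of √(0.4² + 0.7²) ≈ 0.8.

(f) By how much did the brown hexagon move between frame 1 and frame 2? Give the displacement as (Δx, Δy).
(1.2, 0.1)

The brown hexagon was at (5.7, 1.1) in frame 1 and (6.9, 1.2) in frame 2.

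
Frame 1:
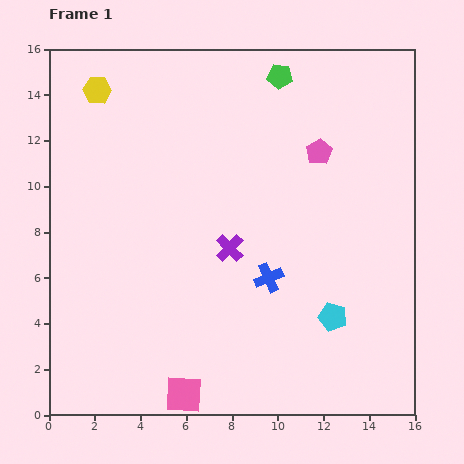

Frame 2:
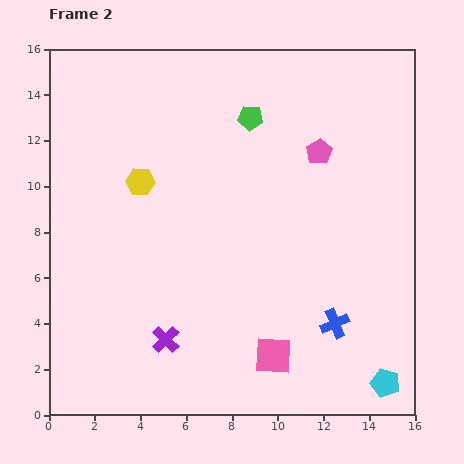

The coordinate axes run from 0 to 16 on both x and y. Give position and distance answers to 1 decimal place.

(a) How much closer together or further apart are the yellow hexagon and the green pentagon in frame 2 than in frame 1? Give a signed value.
-2.4

Distance in frame 1: 8.0. Distance in frame 2: 5.6.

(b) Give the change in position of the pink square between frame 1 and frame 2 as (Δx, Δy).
(3.9, 1.7)

The pink square was at (5.9, 0.9) in frame 1 and (9.8, 2.6) in frame 2.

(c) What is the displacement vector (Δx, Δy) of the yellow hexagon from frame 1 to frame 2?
(1.9, -4.0)

The yellow hexagon was at (2.1, 14.2) in frame 1 and (4.0, 10.2) in frame 2.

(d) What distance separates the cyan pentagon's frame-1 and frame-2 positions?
3.7

The cyan pentagon moved from (12.4, 4.3) to (14.7, 1.4), a distance of √(2.3² + 2.9²) ≈ 3.7.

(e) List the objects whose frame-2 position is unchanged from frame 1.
the pink pentagon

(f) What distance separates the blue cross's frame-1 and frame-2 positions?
3.5

The blue cross moved from (9.6, 6.0) to (12.5, 4.0), a distance of √(2.9² + 2.0²) ≈ 3.5.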